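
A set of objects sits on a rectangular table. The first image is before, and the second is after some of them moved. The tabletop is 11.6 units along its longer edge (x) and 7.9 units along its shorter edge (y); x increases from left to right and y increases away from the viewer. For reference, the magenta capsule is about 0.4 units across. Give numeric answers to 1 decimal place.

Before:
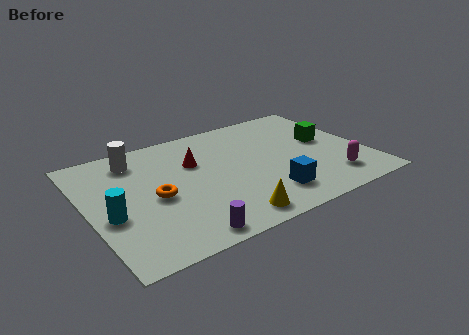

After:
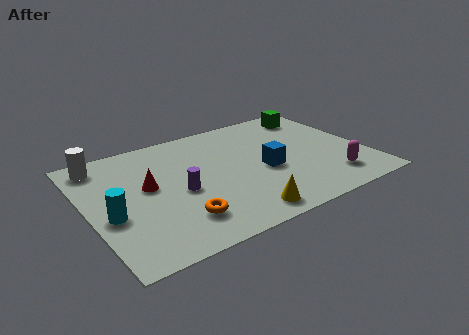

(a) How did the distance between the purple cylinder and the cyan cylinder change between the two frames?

-0.6

They were about 3.5 units apart before and 2.9 after — 0.6 units closer together.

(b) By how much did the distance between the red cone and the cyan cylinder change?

-2.2

They were about 4.3 units apart before and 2.1 after — 2.2 units closer together.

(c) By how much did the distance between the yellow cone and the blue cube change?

+0.9

The distance was about 1.9 in the first image and 2.8 in the second, so they moved 0.9 units further apart.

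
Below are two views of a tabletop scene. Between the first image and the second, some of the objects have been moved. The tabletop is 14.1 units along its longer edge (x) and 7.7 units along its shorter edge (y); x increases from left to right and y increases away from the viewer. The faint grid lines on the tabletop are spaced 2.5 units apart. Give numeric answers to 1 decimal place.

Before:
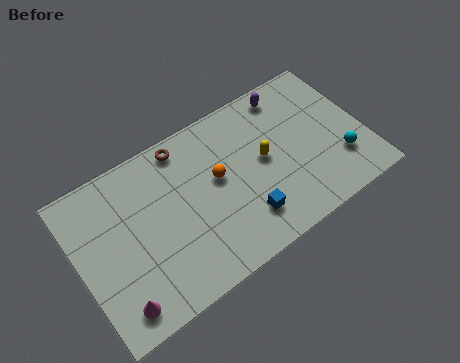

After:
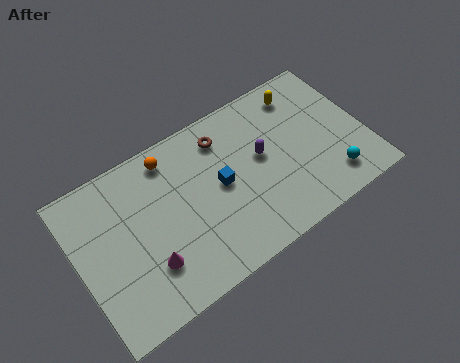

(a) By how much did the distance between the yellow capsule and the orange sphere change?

+4.3

They were about 2.3 units apart before and 6.6 after — 4.3 units further apart.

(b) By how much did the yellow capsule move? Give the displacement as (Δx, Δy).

(2.3, 2.3)

The yellow capsule started near (9.2, 4.1) and ended near (11.5, 6.4).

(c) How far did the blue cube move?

2.3

From (7.8, 1.8) to (7.0, 4.0), the blue cube covered √(0.8² + 2.2²) ≈ 2.3 units.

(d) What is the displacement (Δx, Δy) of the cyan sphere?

(-0.6, -0.7)

The cyan sphere was at about (12.7, 2.2) and moved to about (12.1, 1.5).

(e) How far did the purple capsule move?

3.0

The purple capsule moved from about (10.9, 6.7) to (9.1, 4.3), a distance of √(1.8² + 2.4²) ≈ 3.0.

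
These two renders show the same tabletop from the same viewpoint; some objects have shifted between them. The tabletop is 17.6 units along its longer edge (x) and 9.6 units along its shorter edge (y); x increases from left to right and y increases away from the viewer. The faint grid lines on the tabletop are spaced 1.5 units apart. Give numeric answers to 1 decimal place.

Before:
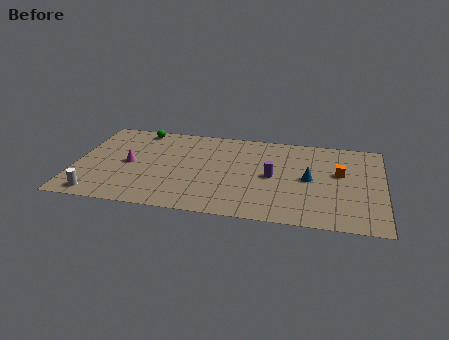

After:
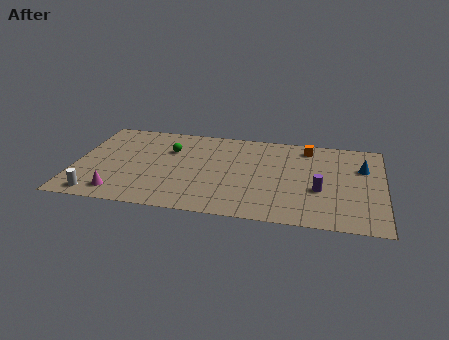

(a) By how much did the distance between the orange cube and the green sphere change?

-4.0

Before: roughly 12.1 units apart; after: 8.1. That's 4.0 units closer together.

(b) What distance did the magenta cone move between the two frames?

3.2

The magenta cone was near (3.1, 4.7) before and (2.7, 1.5) after, so it travelled √(0.4² + 3.2²) ≈ 3.2 units.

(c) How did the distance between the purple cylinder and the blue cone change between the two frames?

+1.6

They were about 2.1 units apart before and 3.7 after — 1.6 units further apart.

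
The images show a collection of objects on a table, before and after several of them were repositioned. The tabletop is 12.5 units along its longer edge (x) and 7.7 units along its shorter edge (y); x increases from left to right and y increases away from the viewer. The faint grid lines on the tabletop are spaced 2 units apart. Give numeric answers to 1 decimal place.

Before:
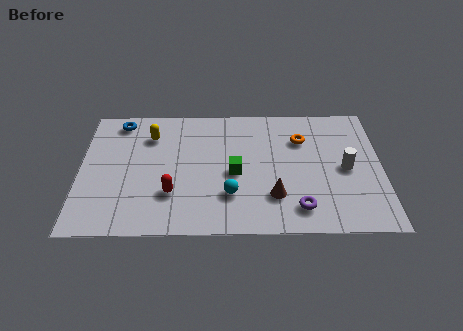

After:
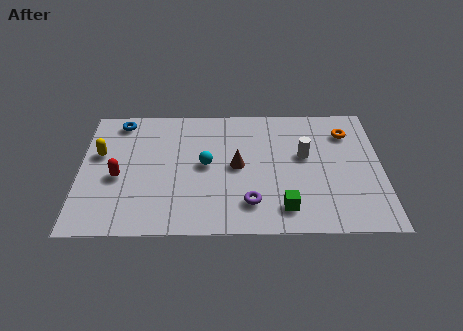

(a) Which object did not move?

the blue torus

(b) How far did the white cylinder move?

1.9

From (11.0, 3.7) to (9.3, 4.5), the white cylinder covered √(1.7² + 0.8²) ≈ 1.9 units.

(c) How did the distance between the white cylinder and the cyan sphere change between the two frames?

-0.9

They were about 5.0 units apart before and 4.1 after — 0.9 units closer together.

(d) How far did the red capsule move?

2.4

The red capsule was near (3.8, 2.3) before and (1.6, 3.3) after, so it travelled √(2.2² + 1.0²) ≈ 2.4 units.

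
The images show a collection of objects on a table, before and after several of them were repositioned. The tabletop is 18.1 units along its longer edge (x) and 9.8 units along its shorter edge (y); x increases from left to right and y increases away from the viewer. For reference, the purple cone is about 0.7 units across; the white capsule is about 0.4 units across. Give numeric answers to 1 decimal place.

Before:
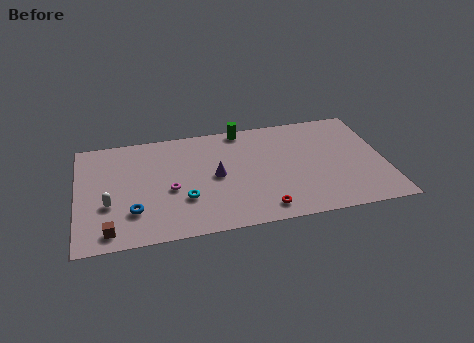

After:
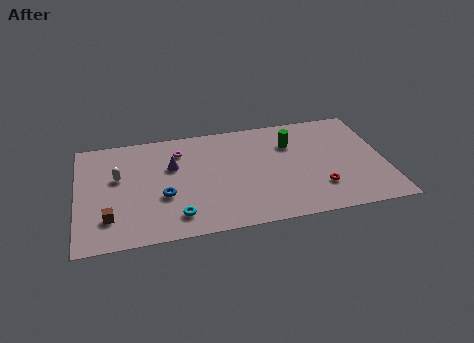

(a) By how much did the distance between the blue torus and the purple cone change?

-2.7

Before: roughly 5.4 units apart; after: 2.7. That's 2.7 units closer together.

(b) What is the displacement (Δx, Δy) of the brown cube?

(0.0, 1.1)

The brown cube was at about (1.8, 1.3) and moved to about (1.8, 2.4).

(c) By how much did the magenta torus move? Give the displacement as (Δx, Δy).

(0.7, 3.4)

From the two frames, the magenta torus sits at roughly (5.4, 4.2) before and (6.1, 7.6) after.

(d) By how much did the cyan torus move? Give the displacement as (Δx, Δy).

(-0.5, -1.4)

The cyan torus was at about (6.2, 3.2) and moved to about (5.7, 1.8).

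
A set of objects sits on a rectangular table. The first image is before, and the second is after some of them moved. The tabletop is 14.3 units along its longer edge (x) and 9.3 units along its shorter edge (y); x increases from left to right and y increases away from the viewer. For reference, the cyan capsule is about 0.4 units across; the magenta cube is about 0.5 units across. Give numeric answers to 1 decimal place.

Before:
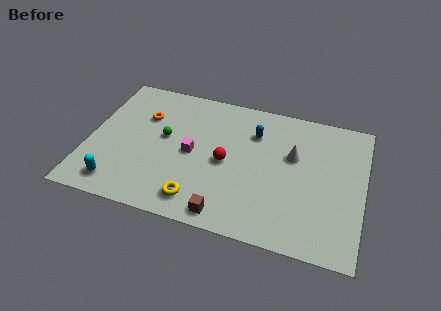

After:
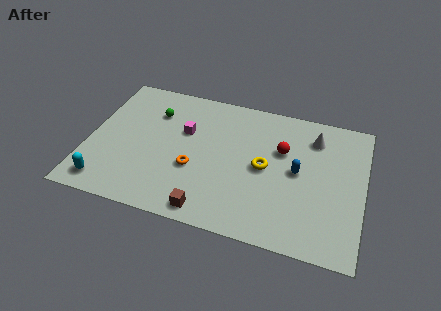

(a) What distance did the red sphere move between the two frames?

3.2

The red sphere moved from about (7.2, 4.4) to (10.0, 6.0), a distance of √(2.8² + 1.6²) ≈ 3.2.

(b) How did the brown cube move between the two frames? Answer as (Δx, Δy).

(-0.9, 0.0)

The brown cube was at about (7.5, 1.0) and moved to about (6.6, 1.0).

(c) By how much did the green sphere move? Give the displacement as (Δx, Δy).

(-0.7, 1.6)

The green sphere started near (3.9, 5.2) and ended near (3.2, 6.8).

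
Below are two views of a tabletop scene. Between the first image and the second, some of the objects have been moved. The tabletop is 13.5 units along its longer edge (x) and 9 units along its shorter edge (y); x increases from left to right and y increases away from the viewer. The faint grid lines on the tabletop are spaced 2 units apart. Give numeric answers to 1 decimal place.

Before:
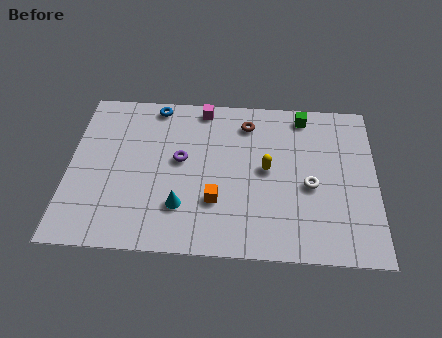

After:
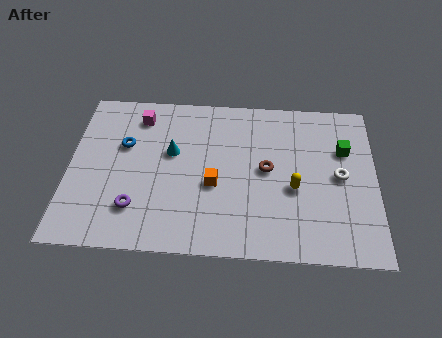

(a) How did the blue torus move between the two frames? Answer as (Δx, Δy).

(-1.3, -2.4)

From the two frames, the blue torus sits at roughly (3.7, 8.1) before and (2.4, 5.7) after.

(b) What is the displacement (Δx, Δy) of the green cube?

(1.8, -1.9)

From the two frames, the green cube sits at roughly (10.3, 7.9) before and (12.1, 6.0) after.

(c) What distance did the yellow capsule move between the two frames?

1.6

The yellow capsule was near (8.7, 4.7) before and (9.9, 3.7) after, so it travelled √(1.2² + 1.0²) ≈ 1.6 units.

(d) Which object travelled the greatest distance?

the purple torus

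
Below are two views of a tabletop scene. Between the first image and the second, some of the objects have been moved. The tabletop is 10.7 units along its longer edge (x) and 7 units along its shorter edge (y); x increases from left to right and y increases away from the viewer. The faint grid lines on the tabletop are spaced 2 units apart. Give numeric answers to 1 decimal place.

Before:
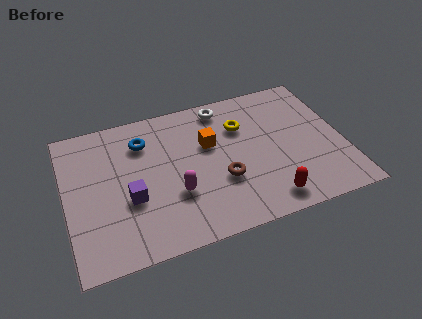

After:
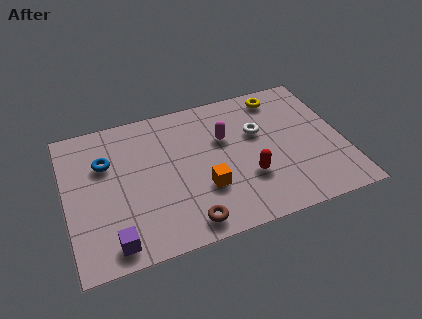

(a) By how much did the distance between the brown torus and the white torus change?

+1.1

Before: roughly 3.6 units apart; after: 4.7. That's 1.1 units further apart.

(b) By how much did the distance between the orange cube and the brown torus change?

-0.3

The distance was about 1.9 in the first image and 1.6 in the second, so they moved 0.3 units closer together.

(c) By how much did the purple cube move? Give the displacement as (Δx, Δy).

(-0.8, -1.8)

From the two frames, the purple cube sits at roughly (2.4, 2.7) before and (1.6, 0.9) after.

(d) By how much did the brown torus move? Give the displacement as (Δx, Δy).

(-1.5, -1.6)

The brown torus started near (5.9, 2.5) and ended near (4.4, 0.9).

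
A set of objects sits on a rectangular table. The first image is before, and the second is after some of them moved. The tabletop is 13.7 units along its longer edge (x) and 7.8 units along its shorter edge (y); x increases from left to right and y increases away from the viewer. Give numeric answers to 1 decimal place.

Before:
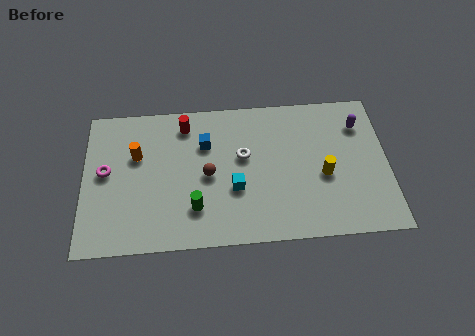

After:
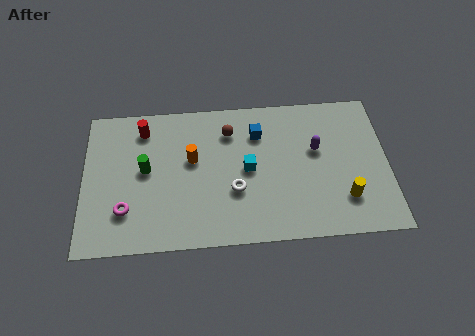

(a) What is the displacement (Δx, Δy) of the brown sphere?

(1.0, 2.3)

From the two frames, the brown sphere sits at roughly (5.6, 3.7) before and (6.6, 6.0) after.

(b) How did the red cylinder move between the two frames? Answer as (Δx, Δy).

(-1.9, -0.1)

From the two frames, the red cylinder sits at roughly (4.6, 6.5) before and (2.7, 6.4) after.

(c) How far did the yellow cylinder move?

1.6

From (10.8, 3.3) to (11.7, 2.0), the yellow cylinder covered √(0.9² + 1.3²) ≈ 1.6 units.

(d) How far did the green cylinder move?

3.1

From (5.0, 2.0) to (2.8, 4.2), the green cylinder covered √(2.2² + 2.2²) ≈ 3.1 units.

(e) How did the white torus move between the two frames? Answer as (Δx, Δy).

(-0.4, -1.8)

From the two frames, the white torus sits at roughly (7.2, 4.6) before and (6.8, 2.8) after.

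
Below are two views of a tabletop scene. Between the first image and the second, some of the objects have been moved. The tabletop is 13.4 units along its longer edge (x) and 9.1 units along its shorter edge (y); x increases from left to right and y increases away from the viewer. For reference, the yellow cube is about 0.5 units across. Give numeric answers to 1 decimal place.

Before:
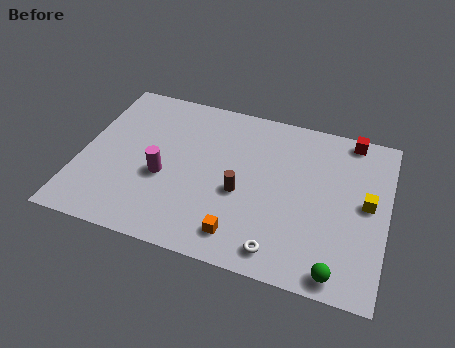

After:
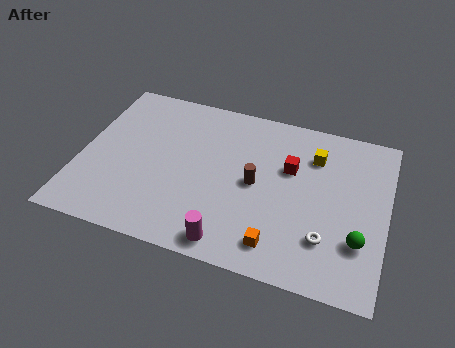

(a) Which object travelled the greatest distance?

the magenta cylinder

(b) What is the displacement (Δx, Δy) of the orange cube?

(1.6, 0.0)

The orange cube was at about (7.3, 1.5) and moved to about (8.9, 1.5).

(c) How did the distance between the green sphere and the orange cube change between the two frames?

-0.6

Before: roughly 4.2 units apart; after: 3.6. That's 0.6 units closer together.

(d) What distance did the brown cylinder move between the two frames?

0.9

From (7.1, 3.8) to (7.7, 4.5), the brown cylinder covered √(0.6² + 0.7²) ≈ 0.9 units.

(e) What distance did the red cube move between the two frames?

3.5

The red cube moved from about (11.6, 8.3) to (9.1, 5.8), a distance of √(2.5² + 2.5²) ≈ 3.5.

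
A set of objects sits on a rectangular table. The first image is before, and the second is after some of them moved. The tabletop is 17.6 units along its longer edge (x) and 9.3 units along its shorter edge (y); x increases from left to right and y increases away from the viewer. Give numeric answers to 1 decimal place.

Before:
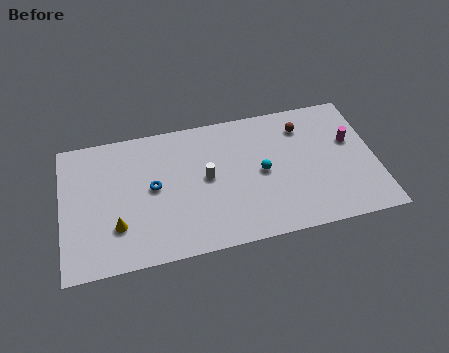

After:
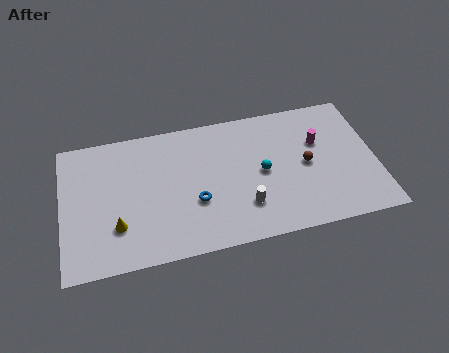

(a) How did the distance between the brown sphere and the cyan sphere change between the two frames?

-1.2

They were about 3.7 units apart before and 2.5 after — 1.2 units closer together.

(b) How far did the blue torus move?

2.7

The blue torus was near (5.1, 4.9) before and (7.4, 3.4) after, so it travelled √(2.3² + 1.5²) ≈ 2.7 units.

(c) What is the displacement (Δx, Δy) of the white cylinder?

(2.0, -2.4)

The white cylinder started near (8.1, 4.9) and ended near (10.1, 2.5).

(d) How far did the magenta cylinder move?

1.8

From (16.3, 5.7) to (14.5, 6.0), the magenta cylinder covered √(1.8² + 0.3²) ≈ 1.8 units.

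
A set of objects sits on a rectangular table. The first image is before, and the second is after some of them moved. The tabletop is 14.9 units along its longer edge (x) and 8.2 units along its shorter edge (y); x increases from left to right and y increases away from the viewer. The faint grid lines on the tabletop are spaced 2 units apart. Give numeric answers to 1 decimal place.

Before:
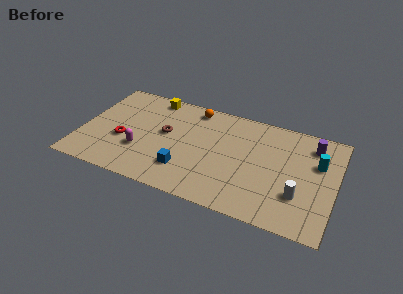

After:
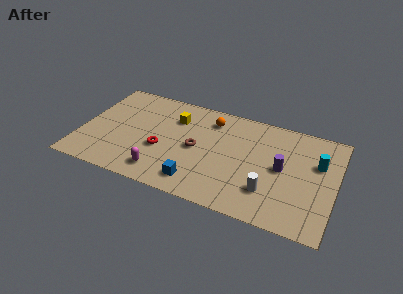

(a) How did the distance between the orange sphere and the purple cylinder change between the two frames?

-2.1

Before: roughly 7.1 units apart; after: 5.0. That's 2.1 units closer together.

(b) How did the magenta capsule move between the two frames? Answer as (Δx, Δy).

(1.4, -1.3)

The magenta capsule started near (3.6, 2.7) and ended near (5.0, 1.4).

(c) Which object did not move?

the cyan cylinder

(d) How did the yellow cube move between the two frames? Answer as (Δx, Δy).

(1.5, -1.3)

The yellow cube was at about (3.8, 7.3) and moved to about (5.3, 6.0).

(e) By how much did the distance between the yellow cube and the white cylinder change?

-3.3

They were about 10.3 units apart before and 7.0 after — 3.3 units closer together.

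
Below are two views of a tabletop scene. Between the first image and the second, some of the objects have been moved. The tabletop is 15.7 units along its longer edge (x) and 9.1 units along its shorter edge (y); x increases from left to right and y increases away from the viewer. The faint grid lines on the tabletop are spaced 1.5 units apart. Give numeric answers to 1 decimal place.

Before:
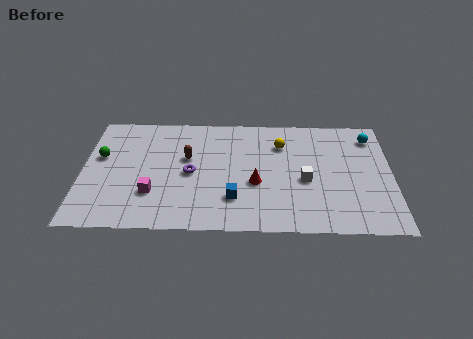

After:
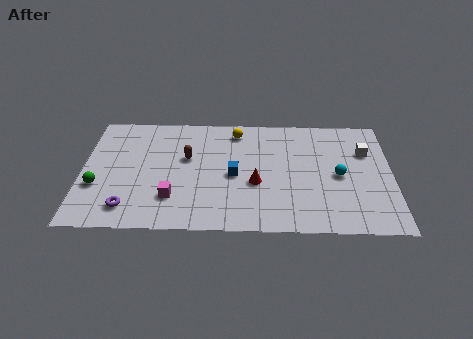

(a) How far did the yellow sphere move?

2.5

The yellow sphere moved from about (10.1, 6.7) to (7.8, 7.7), a distance of √(2.3² + 1.0²) ≈ 2.5.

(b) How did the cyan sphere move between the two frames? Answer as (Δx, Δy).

(-1.7, -3.1)

The cyan sphere started near (14.7, 7.4) and ended near (13.0, 4.3).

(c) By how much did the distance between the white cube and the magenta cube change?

+2.7

They were about 7.8 units apart before and 10.5 after — 2.7 units further apart.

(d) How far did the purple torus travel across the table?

4.1

From (5.5, 4.3) to (2.4, 1.6), the purple torus covered √(3.1² + 2.7²) ≈ 4.1 units.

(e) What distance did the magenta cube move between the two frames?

1.0

The magenta cube was near (3.6, 2.7) before and (4.6, 2.4) after, so it travelled √(1.0² + 0.3²) ≈ 1.0 units.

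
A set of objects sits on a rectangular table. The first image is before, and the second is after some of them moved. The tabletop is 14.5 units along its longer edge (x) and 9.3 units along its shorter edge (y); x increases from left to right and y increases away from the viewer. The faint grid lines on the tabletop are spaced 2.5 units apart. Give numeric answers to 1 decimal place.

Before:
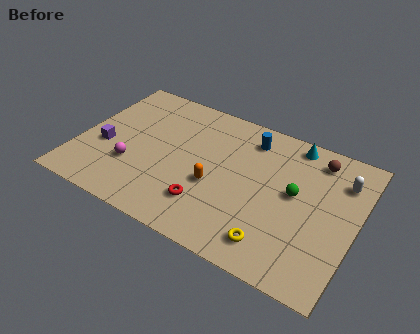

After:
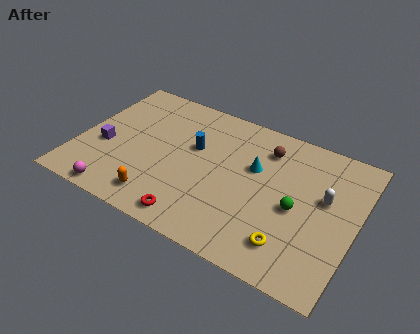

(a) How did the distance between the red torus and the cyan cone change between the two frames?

-1.7

Before: roughly 7.0 units apart; after: 5.3. That's 1.7 units closer together.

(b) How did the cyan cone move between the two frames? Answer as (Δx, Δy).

(-1.7, -2.5)

From the two frames, the cyan cone sits at roughly (10.8, 8.3) before and (9.1, 5.8) after.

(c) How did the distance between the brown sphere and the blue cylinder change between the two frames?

+0.4

Before: roughly 3.5 units apart; after: 3.9. That's 0.4 units further apart.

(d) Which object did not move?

the purple cube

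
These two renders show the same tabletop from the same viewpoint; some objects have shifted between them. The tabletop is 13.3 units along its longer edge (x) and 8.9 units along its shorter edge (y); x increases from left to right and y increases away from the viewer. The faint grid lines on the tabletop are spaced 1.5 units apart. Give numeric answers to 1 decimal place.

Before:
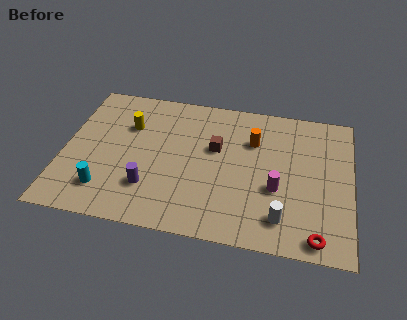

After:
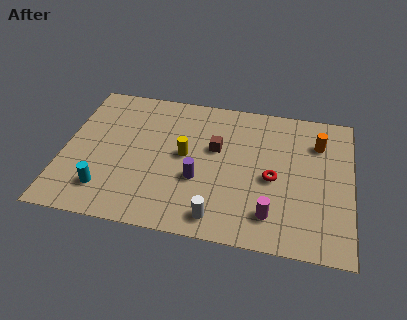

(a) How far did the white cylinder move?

2.9

From (10.2, 1.7) to (7.3, 1.2), the white cylinder covered √(2.9² + 0.5²) ≈ 2.9 units.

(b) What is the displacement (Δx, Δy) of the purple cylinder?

(2.2, 0.9)

The purple cylinder started near (4.1, 2.4) and ended near (6.3, 3.3).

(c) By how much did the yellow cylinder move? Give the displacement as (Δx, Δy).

(2.7, -1.4)

The yellow cylinder was at about (2.9, 6.1) and moved to about (5.6, 4.7).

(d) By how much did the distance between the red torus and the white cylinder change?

+1.9

The distance was about 1.8 in the first image and 3.7 in the second, so they moved 1.9 units further apart.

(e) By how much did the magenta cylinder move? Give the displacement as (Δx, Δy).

(-0.2, -1.6)

The magenta cylinder started near (9.9, 3.4) and ended near (9.7, 1.8).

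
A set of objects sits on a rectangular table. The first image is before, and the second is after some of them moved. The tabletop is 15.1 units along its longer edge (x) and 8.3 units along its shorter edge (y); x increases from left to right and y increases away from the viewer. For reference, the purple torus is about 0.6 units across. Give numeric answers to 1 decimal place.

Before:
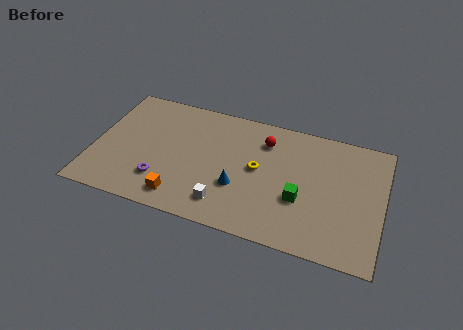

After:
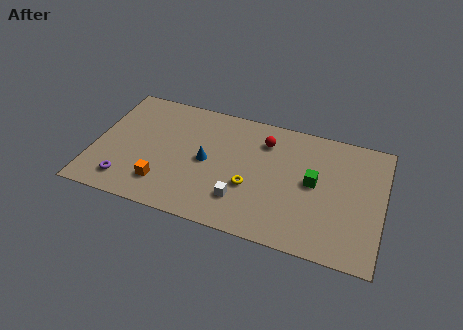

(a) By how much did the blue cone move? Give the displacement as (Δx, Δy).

(-1.8, 1.2)

From the two frames, the blue cone sits at roughly (7.7, 2.9) before and (5.9, 4.1) after.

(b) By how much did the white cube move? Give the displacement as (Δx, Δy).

(0.8, 0.5)

The white cube was at about (7.1, 1.6) and moved to about (7.9, 2.1).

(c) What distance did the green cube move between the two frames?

1.4

The green cube was near (10.9, 3.1) before and (11.5, 4.4) after, so it travelled √(0.6² + 1.3²) ≈ 1.4 units.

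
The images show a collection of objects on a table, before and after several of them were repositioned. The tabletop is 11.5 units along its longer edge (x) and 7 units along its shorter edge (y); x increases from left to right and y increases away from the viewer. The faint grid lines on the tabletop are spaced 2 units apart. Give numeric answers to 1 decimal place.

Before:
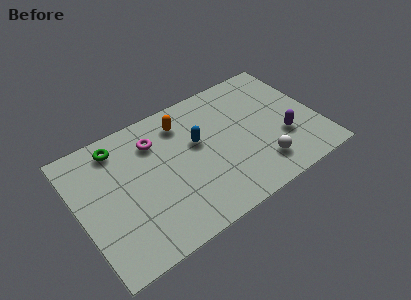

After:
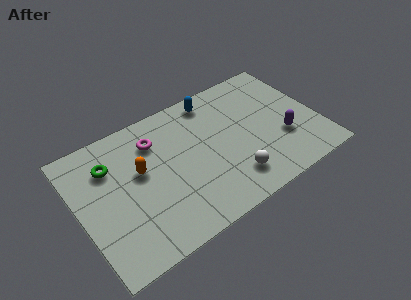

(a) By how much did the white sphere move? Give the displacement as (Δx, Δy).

(-1.4, 0.0)

The white sphere started near (8.4, 1.5) and ended near (7.0, 1.5).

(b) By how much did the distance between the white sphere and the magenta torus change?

-1.0

Before: roughly 5.9 units apart; after: 4.9. That's 1.0 units closer together.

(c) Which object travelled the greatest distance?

the orange capsule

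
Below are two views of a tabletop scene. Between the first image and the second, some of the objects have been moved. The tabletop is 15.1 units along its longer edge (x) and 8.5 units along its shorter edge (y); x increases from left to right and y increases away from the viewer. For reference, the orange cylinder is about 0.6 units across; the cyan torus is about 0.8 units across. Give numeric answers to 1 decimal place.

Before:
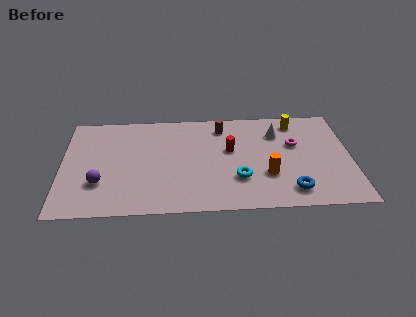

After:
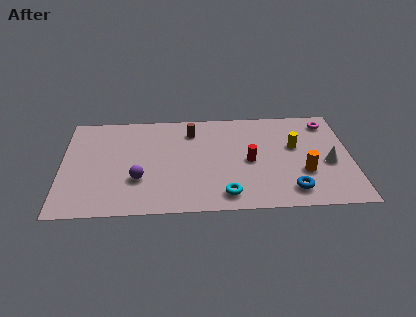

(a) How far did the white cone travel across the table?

3.7

The white cone was near (11.3, 6.3) before and (13.9, 3.6) after, so it travelled √(2.6² + 2.7²) ≈ 3.7 units.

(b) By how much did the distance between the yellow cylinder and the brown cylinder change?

+1.7

They were about 3.9 units apart before and 5.6 after — 1.7 units further apart.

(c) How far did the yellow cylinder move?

2.1

From (12.3, 7.2) to (12.2, 5.1), the yellow cylinder covered √(0.1² + 2.1²) ≈ 2.1 units.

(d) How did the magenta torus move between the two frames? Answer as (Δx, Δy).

(1.8, 1.8)

From the two frames, the magenta torus sits at roughly (12.2, 5.3) before and (14.0, 7.1) after.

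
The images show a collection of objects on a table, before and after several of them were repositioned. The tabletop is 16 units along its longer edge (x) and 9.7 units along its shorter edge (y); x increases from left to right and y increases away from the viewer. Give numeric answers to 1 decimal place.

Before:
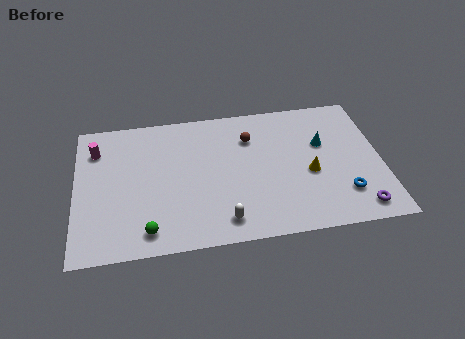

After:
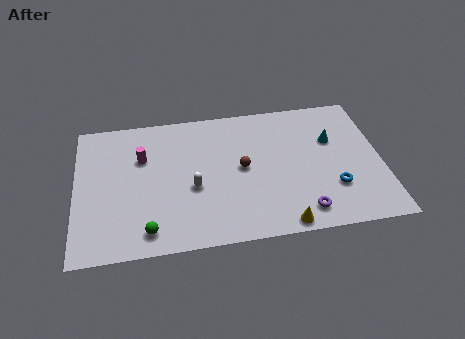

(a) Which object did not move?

the green sphere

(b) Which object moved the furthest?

the yellow cone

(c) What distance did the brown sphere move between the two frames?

2.2

The brown sphere moved from about (9.2, 7.1) to (8.7, 5.0), a distance of √(0.5² + 2.1²) ≈ 2.2.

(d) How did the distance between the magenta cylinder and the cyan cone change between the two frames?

-2.0

They were about 12.0 units apart before and 10.0 after — 2.0 units closer together.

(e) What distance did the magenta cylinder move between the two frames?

2.6

The magenta cylinder was near (1.1, 7.4) before and (3.5, 6.5) after, so it travelled √(2.4² + 0.9²) ≈ 2.6 units.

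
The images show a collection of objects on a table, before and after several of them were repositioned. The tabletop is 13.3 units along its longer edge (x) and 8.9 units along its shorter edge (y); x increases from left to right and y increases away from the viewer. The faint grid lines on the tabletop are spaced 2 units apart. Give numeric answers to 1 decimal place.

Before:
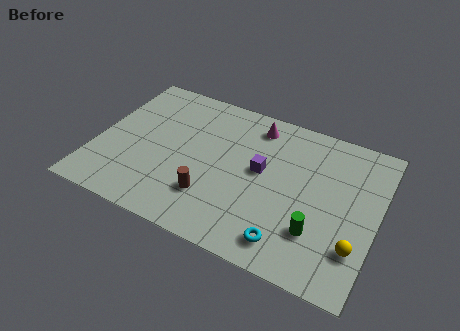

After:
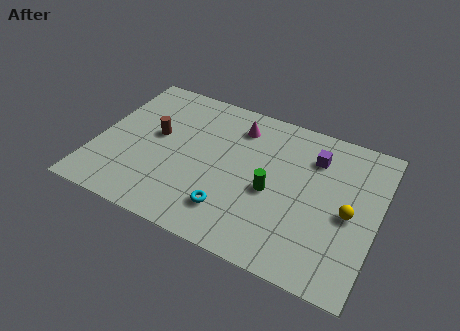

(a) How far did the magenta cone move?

0.9

From (7.2, 7.5) to (6.4, 7.1), the magenta cone covered √(0.8² + 0.4²) ≈ 0.9 units.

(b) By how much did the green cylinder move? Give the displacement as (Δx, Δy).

(-2.3, 1.4)

From the two frames, the green cylinder sits at roughly (10.7, 2.5) before and (8.4, 3.9) after.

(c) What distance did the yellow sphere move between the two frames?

1.8

From (12.5, 2.4) to (12.0, 4.1), the yellow sphere covered √(0.5² + 1.7²) ≈ 1.8 units.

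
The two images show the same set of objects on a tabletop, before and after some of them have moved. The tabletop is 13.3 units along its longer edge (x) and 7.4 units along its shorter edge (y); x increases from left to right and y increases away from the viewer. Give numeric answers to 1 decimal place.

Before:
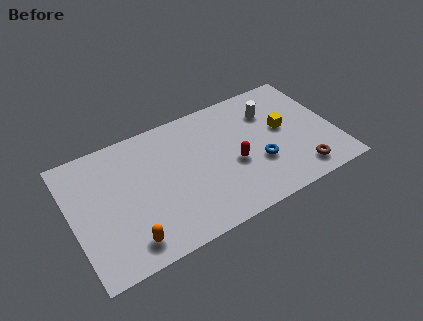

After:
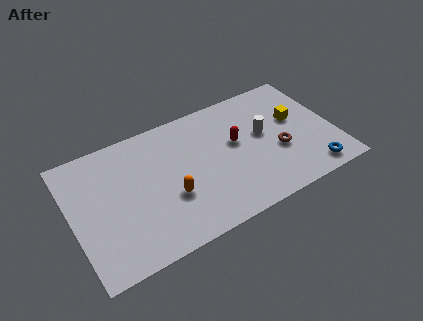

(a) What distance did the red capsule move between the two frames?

1.2

From (8.1, 3.1) to (8.4, 4.3), the red capsule covered √(0.3² + 1.2²) ≈ 1.2 units.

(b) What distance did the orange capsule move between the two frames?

2.7

The orange capsule moved from about (2.5, 1.2) to (4.8, 2.7), a distance of √(2.3² + 1.5²) ≈ 2.7.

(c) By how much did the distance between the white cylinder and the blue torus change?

+0.8

Before: roughly 3.0 units apart; after: 3.8. That's 0.8 units further apart.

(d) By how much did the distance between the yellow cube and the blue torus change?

+1.3

They were about 2.1 units apart before and 3.4 after — 1.3 units further apart.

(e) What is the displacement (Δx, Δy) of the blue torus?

(2.5, -1.6)

From the two frames, the blue torus sits at roughly (9.3, 2.6) before and (11.8, 1.0) after.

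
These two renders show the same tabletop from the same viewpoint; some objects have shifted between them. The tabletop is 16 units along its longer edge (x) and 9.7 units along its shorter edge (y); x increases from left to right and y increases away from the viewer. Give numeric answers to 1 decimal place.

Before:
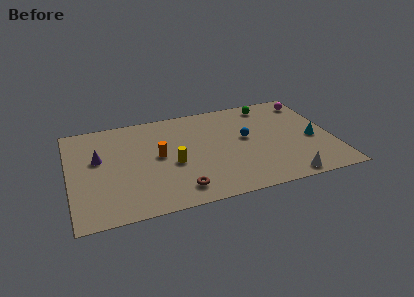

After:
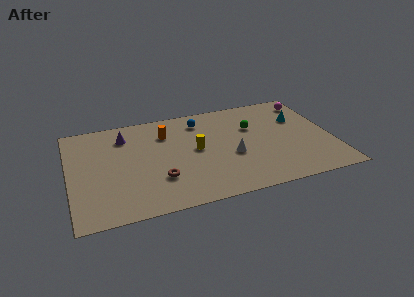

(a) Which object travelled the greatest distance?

the white cone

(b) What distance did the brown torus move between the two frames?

1.7

The brown torus moved from about (6.4, 1.6) to (5.3, 2.9), a distance of √(1.1² + 1.3²) ≈ 1.7.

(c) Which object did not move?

the magenta sphere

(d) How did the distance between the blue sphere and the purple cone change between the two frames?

-4.3

Before: roughly 9.0 units apart; after: 4.7. That's 4.3 units closer together.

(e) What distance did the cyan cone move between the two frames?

2.4

The cyan cone was near (14.8, 4.2) before and (14.2, 6.5) after, so it travelled √(0.6² + 2.3²) ≈ 2.4 units.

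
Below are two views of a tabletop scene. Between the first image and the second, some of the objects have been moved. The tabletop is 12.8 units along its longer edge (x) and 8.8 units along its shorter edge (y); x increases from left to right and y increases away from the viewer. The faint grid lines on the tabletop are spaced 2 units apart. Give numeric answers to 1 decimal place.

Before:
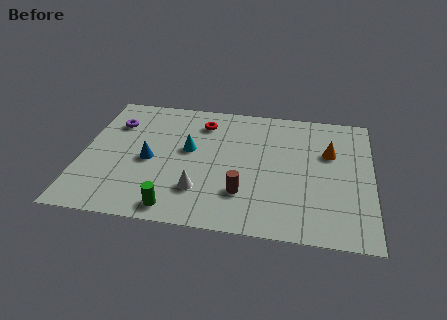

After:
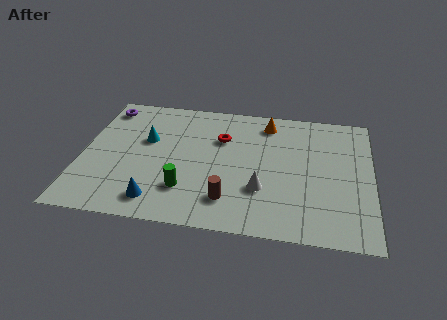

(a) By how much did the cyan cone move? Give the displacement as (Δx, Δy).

(-1.9, 0.4)

The cyan cone started near (4.7, 5.0) and ended near (2.8, 5.4).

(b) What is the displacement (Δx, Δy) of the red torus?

(0.9, -1.0)

From the two frames, the red torus sits at roughly (5.2, 7.0) before and (6.1, 6.0) after.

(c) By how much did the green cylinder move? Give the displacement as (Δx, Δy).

(0.4, 1.3)

The green cylinder started near (4.3, 1.0) and ended near (4.7, 2.3).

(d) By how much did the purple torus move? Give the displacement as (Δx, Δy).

(-0.5, 1.1)

The purple torus was at about (1.3, 6.4) and moved to about (0.8, 7.5).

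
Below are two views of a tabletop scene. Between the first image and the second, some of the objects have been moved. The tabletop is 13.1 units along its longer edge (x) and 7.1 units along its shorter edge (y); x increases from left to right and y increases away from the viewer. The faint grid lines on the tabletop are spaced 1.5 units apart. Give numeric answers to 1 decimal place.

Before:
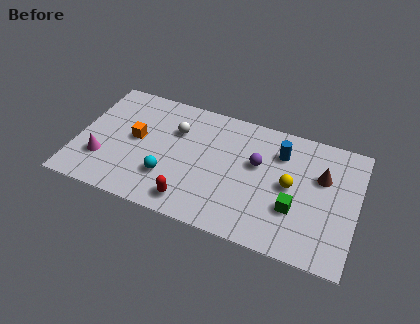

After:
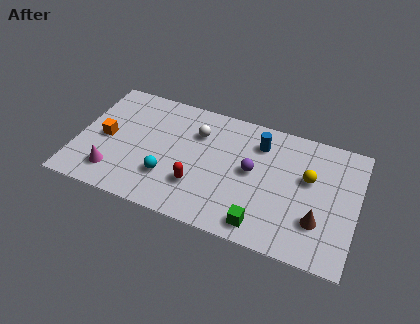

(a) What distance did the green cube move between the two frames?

2.0

The green cube was near (10.3, 2.4) before and (8.9, 1.0) after, so it travelled √(1.4² + 1.4²) ≈ 2.0 units.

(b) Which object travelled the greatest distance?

the brown cone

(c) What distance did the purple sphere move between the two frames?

0.5

From (8.4, 4.3) to (8.2, 3.8), the purple sphere covered √(0.2² + 0.5²) ≈ 0.5 units.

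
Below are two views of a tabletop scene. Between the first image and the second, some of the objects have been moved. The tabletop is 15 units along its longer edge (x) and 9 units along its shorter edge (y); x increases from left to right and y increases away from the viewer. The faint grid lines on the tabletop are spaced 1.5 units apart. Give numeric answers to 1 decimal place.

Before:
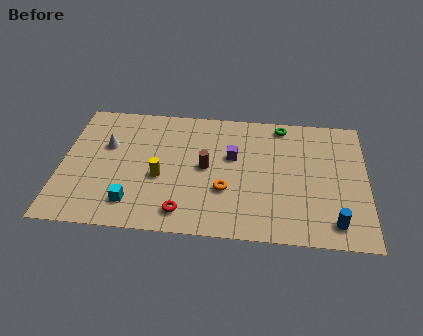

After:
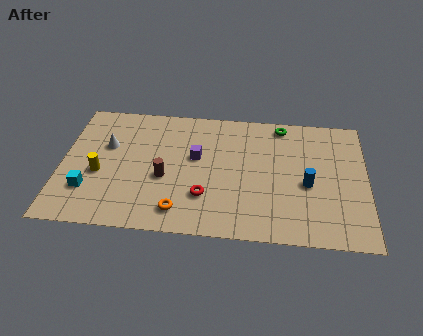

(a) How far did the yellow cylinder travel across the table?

3.0

The yellow cylinder moved from about (4.9, 3.7) to (1.9, 3.7), a distance of √(3.0² + 0.0²) ≈ 3.0.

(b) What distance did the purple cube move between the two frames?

1.8

The purple cube moved from about (8.4, 5.5) to (6.6, 5.3), a distance of √(1.8² + 0.2²) ≈ 1.8.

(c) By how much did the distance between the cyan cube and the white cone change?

-0.8

The distance was about 4.1 in the first image and 3.3 in the second, so they moved 0.8 units closer together.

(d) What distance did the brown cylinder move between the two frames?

2.2

The brown cylinder was near (7.1, 4.6) before and (5.1, 3.7) after, so it travelled √(2.0² + 0.9²) ≈ 2.2 units.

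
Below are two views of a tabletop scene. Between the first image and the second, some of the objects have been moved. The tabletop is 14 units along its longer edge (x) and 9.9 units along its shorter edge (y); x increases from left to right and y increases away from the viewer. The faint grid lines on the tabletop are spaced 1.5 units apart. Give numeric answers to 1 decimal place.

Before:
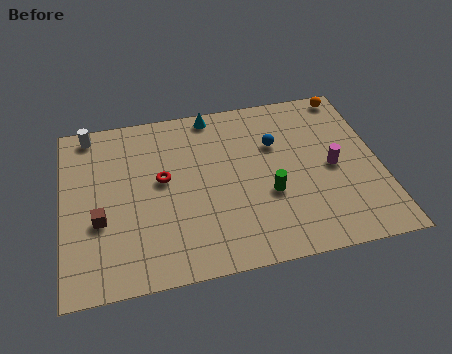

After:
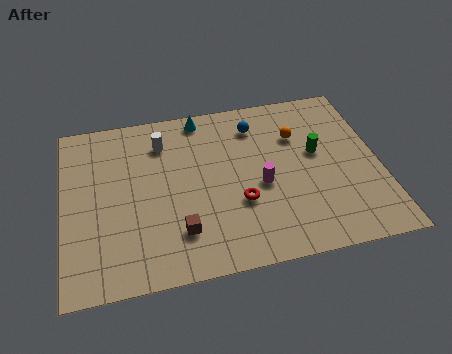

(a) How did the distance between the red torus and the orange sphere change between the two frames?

-4.9

The distance was about 9.3 in the first image and 4.4 in the second, so they moved 4.9 units closer together.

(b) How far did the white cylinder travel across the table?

3.4

The white cylinder was near (1.3, 8.9) before and (4.5, 7.7) after, so it travelled √(3.2² + 1.2²) ≈ 3.4 units.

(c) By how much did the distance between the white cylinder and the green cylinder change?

-2.2

They were about 9.3 units apart before and 7.1 after — 2.2 units closer together.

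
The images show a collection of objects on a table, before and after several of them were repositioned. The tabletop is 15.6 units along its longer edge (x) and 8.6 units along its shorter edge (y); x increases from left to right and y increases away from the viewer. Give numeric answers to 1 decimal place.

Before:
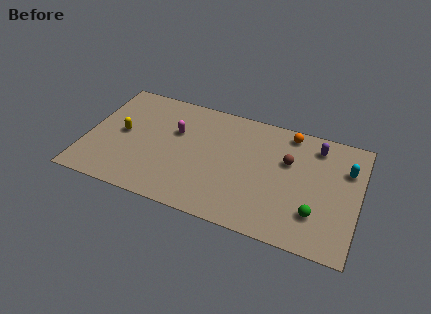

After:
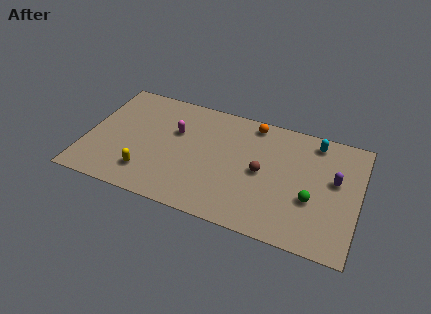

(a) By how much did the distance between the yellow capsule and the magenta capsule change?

+0.6

They were about 3.2 units apart before and 3.8 after — 0.6 units further apart.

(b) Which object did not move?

the magenta capsule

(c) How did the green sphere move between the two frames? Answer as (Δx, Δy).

(-0.3, 0.9)

The green sphere was at about (13.3, 2.3) and moved to about (13.0, 3.2).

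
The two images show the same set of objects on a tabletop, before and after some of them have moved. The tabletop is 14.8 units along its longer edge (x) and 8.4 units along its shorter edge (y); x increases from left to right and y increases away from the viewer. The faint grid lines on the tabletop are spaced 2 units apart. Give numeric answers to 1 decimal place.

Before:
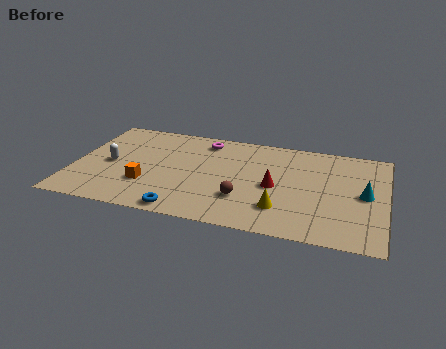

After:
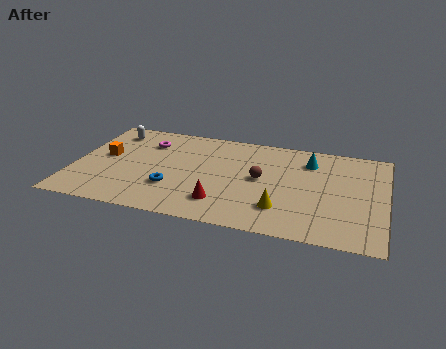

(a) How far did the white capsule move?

2.9

The white capsule moved from about (1.7, 4.0) to (1.5, 6.9), a distance of √(0.2² + 2.9²) ≈ 2.9.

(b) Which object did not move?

the yellow cone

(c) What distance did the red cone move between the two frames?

3.1

From (9.6, 3.9) to (7.2, 1.9), the red cone covered √(2.4² + 2.0²) ≈ 3.1 units.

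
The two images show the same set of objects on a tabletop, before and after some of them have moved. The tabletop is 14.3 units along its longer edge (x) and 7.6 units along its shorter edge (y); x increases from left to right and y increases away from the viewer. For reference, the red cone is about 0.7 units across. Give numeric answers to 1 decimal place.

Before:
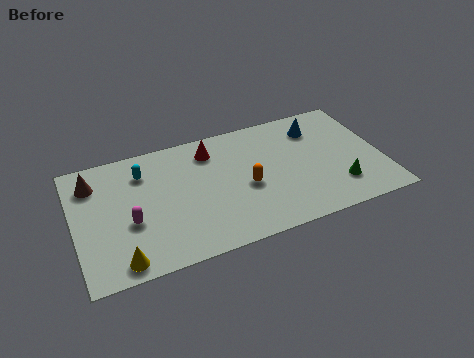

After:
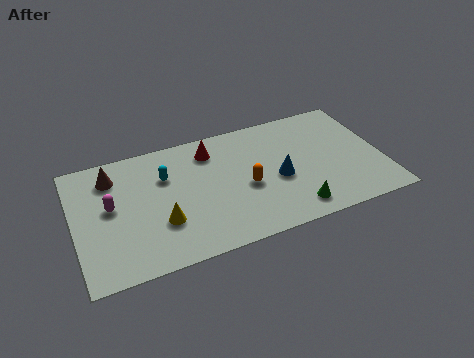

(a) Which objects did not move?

the red cone and the orange capsule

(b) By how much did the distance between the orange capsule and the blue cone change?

-2.9

Before: roughly 4.4 units apart; after: 1.5. That's 2.9 units closer together.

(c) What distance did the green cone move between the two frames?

2.3

The green cone moved from about (12.1, 1.9) to (9.9, 1.2), a distance of √(2.2² + 0.7²) ≈ 2.3.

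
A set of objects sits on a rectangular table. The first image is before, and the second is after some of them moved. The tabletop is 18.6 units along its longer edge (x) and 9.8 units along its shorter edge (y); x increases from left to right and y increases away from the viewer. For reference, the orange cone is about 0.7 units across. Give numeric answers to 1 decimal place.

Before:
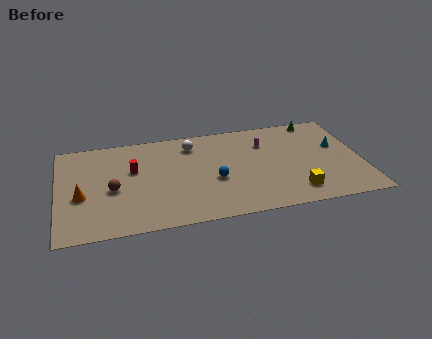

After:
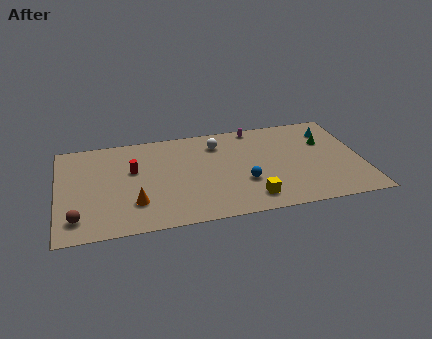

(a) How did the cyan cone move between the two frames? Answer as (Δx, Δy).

(-0.3, 1.7)

The cyan cone was at about (17.2, 5.9) and moved to about (16.9, 7.6).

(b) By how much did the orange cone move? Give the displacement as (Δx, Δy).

(3.2, -1.3)

From the two frames, the orange cone sits at roughly (1.4, 4.0) before and (4.6, 2.7) after.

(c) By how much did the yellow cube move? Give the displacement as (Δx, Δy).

(-2.7, -0.1)

The yellow cube was at about (14.3, 1.8) and moved to about (11.6, 1.7).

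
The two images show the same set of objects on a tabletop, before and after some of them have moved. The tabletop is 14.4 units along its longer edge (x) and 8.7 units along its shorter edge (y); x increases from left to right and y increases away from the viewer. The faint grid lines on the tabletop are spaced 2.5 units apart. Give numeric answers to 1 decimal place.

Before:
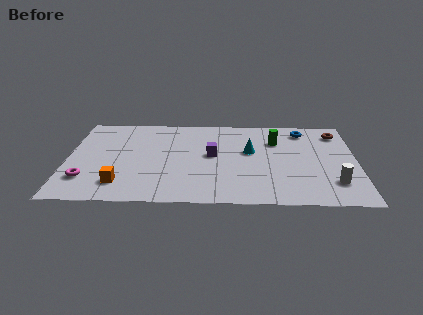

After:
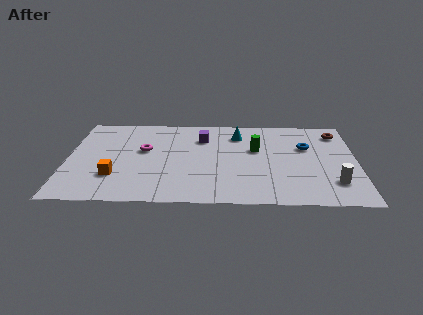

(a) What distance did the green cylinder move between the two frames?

1.3

The green cylinder moved from about (10.4, 6.2) to (9.4, 5.3), a distance of √(1.0² + 0.9²) ≈ 1.3.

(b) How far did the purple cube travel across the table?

1.8

From (7.2, 4.7) to (6.7, 6.4), the purple cube covered √(0.5² + 1.7²) ≈ 1.8 units.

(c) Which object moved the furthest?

the magenta torus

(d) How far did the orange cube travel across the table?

0.8

The orange cube was near (2.7, 1.8) before and (2.4, 2.5) after, so it travelled √(0.3² + 0.7²) ≈ 0.8 units.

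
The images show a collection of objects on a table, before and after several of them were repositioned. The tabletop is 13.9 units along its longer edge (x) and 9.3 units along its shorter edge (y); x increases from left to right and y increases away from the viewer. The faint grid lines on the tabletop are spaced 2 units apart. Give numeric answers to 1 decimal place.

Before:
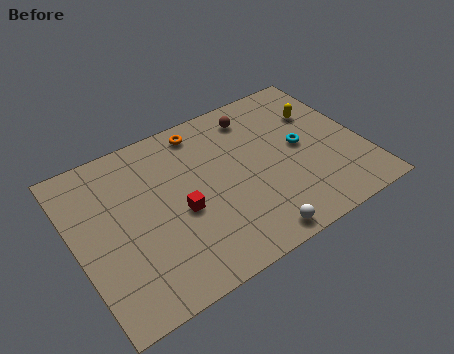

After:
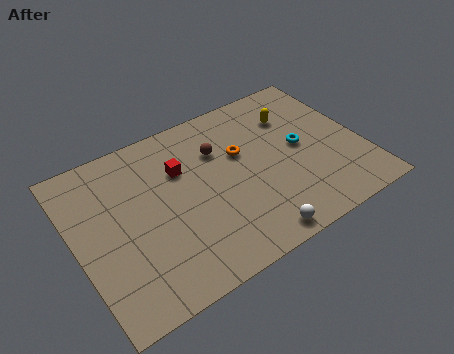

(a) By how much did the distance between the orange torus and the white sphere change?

-2.4

Before: roughly 7.3 units apart; after: 4.9. That's 2.4 units closer together.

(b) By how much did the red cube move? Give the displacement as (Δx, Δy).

(0.4, 2.3)

The red cube started near (4.9, 4.0) and ended near (5.3, 6.3).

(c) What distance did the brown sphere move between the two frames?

2.3

The brown sphere moved from about (9.2, 7.7) to (7.2, 6.5), a distance of √(2.0² + 1.2²) ≈ 2.3.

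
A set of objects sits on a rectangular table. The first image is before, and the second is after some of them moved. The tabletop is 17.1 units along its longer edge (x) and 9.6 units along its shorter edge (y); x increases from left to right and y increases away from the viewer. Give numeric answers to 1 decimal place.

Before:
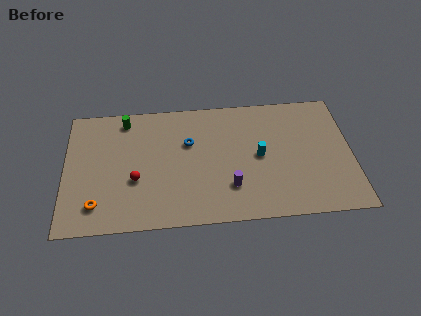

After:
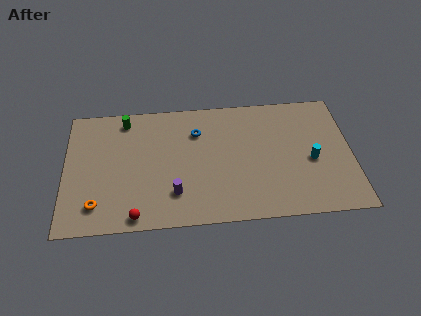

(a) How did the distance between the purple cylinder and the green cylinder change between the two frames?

-1.8

Before: roughly 8.4 units apart; after: 6.6. That's 1.8 units closer together.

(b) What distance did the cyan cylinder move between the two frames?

3.2

The cyan cylinder was near (11.6, 4.8) before and (14.7, 4.2) after, so it travelled √(3.1² + 0.6²) ≈ 3.2 units.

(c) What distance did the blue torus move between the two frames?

0.9

From (7.4, 6.2) to (7.9, 7.0), the blue torus covered √(0.5² + 0.8²) ≈ 0.9 units.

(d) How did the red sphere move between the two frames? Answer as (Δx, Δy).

(0.0, -2.7)

From the two frames, the red sphere sits at roughly (4.2, 3.6) before and (4.2, 0.9) after.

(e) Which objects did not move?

the orange torus and the green cylinder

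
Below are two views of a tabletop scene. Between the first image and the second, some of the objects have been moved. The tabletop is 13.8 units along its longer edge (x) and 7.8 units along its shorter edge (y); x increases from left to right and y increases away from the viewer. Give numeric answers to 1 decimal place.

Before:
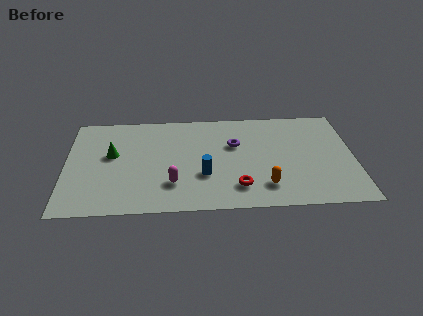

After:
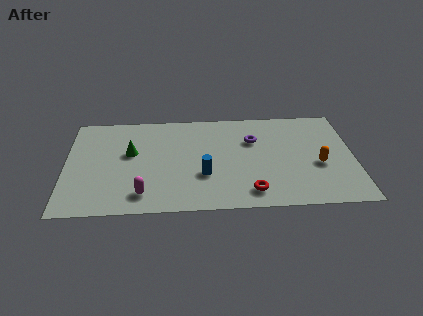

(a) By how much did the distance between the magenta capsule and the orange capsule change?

+4.2

They were about 4.4 units apart before and 8.6 after — 4.2 units further apart.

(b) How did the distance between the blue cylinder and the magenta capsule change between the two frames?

+1.6

The distance was about 1.6 in the first image and 3.2 in the second, so they moved 1.6 units further apart.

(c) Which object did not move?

the blue cylinder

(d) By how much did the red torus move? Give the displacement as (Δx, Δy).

(0.6, -0.4)

The red torus was at about (8.2, 1.7) and moved to about (8.8, 1.3).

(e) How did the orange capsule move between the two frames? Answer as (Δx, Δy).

(2.6, 1.5)

The orange capsule started near (9.5, 1.7) and ended near (12.1, 3.2).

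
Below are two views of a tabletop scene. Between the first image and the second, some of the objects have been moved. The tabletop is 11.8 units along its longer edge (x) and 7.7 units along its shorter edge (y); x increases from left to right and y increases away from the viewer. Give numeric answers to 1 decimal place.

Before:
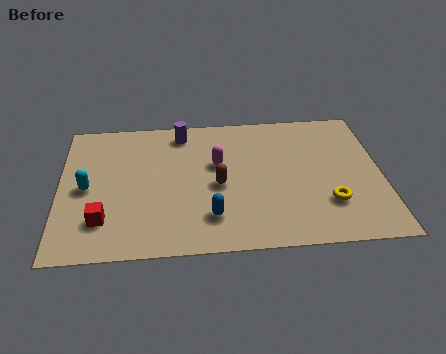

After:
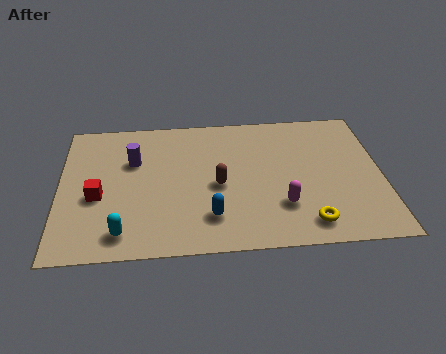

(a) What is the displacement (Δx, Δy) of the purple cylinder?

(-1.8, -1.5)

The purple cylinder started near (4.5, 6.6) and ended near (2.7, 5.1).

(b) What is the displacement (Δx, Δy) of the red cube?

(-0.2, 1.3)

The red cube started near (1.6, 1.9) and ended near (1.4, 3.2).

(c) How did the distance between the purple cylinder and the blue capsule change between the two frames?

-0.6

They were about 4.9 units apart before and 4.3 after — 0.6 units closer together.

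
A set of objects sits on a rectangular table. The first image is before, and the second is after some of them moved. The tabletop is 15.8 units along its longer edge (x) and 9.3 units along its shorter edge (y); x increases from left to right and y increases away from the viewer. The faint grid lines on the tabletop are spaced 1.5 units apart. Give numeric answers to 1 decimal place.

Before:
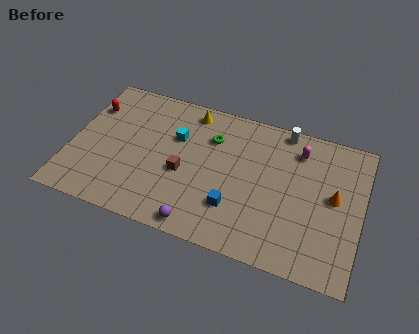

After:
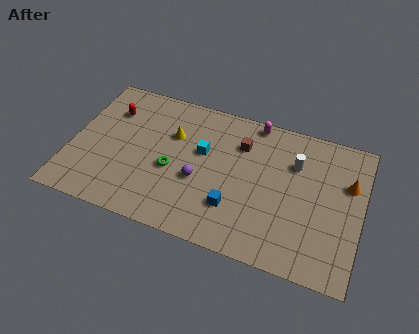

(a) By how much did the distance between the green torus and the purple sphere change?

-4.3

They were about 5.8 units apart before and 1.5 after — 4.3 units closer together.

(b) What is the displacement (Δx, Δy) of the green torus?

(-1.9, -2.8)

The green torus was at about (7.5, 6.7) and moved to about (5.6, 3.9).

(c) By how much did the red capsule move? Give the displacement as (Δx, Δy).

(1.1, 0.1)

The red capsule was at about (0.8, 6.7) and moved to about (1.9, 6.8).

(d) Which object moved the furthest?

the brown cube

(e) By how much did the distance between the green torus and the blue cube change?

-0.7

Before: roughly 4.4 units apart; after: 3.7. That's 0.7 units closer together.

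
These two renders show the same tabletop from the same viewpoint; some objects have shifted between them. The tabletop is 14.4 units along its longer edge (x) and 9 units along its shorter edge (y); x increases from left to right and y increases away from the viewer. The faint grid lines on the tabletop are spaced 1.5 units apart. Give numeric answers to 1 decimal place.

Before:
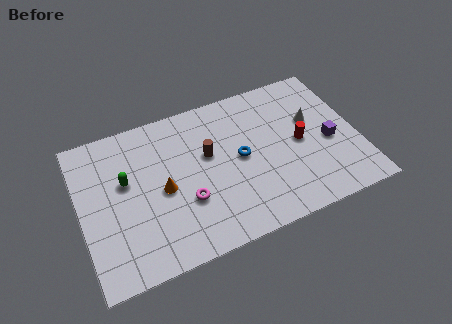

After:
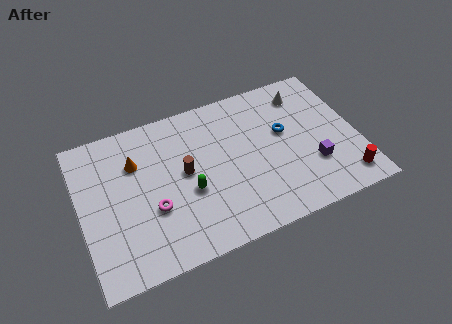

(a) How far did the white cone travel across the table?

1.8

The white cone moved from about (12.2, 5.5) to (12.0, 7.3), a distance of √(0.2² + 1.8²) ≈ 1.8.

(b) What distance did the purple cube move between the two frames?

1.5

From (12.9, 3.9) to (11.9, 2.8), the purple cube covered √(1.0² + 1.1²) ≈ 1.5 units.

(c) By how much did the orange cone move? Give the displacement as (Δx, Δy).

(-1.2, 2.1)

The orange cone started near (4.2, 4.2) and ended near (3.0, 6.3).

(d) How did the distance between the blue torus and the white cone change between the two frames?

-1.6

Before: roughly 4.0 units apart; after: 2.4. That's 1.6 units closer together.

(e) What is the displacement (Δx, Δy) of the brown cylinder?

(-1.3, -0.6)

From the two frames, the brown cylinder sits at roughly (6.7, 5.4) before and (5.4, 4.8) after.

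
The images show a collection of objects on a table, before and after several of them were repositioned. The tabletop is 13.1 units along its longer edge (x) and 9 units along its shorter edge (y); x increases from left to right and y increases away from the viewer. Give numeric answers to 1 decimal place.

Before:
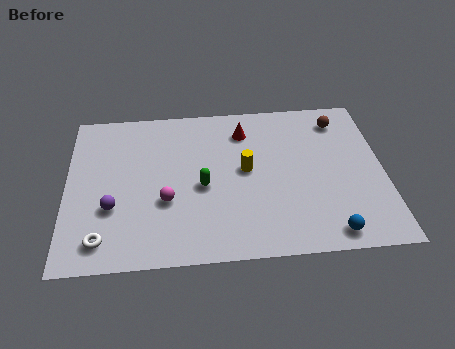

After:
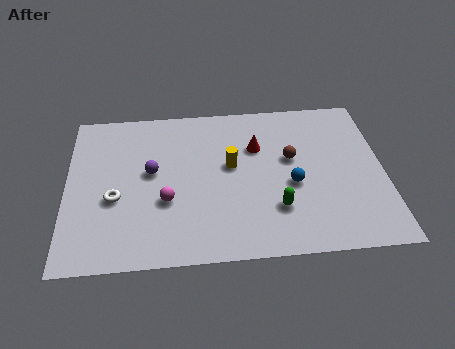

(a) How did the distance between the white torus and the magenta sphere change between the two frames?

-1.1

Before: roughly 3.2 units apart; after: 2.1. That's 1.1 units closer together.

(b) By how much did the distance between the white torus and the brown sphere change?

-4.1

They were about 11.6 units apart before and 7.5 after — 4.1 units closer together.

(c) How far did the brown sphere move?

3.0

The brown sphere was near (11.4, 7.4) before and (9.3, 5.3) after, so it travelled √(2.1² + 2.1²) ≈ 3.0 units.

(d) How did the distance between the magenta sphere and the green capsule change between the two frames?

+2.9

They were about 1.7 units apart before and 4.6 after — 2.9 units further apart.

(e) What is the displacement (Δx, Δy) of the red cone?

(0.5, -1.0)

From the two frames, the red cone sits at roughly (7.4, 7.1) before and (7.9, 6.1) after.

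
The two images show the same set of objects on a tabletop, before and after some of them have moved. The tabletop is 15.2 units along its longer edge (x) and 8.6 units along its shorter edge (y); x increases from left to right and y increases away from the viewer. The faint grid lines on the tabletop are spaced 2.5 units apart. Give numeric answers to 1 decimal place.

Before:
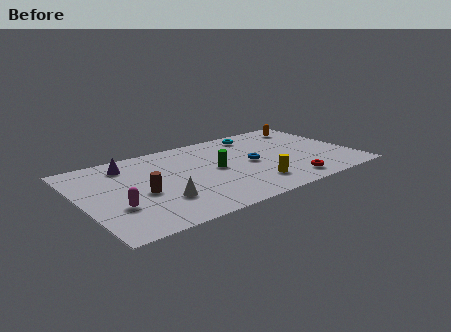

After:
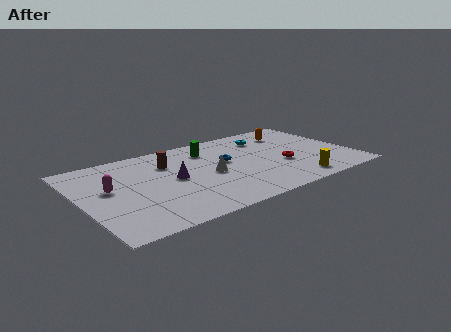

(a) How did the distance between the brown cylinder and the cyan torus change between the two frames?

-2.2

Before: roughly 8.0 units apart; after: 5.8. That's 2.2 units closer together.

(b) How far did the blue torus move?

1.5

From (9.5, 4.2) to (8.2, 5.0), the blue torus covered √(1.3² + 0.8²) ≈ 1.5 units.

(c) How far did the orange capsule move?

1.2

From (13.5, 7.1) to (12.4, 6.7), the orange capsule covered √(1.1² + 0.4²) ≈ 1.2 units.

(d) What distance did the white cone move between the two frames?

3.4

The white cone moved from about (4.1, 2.5) to (7.1, 4.0), a distance of √(3.0² + 1.5²) ≈ 3.4.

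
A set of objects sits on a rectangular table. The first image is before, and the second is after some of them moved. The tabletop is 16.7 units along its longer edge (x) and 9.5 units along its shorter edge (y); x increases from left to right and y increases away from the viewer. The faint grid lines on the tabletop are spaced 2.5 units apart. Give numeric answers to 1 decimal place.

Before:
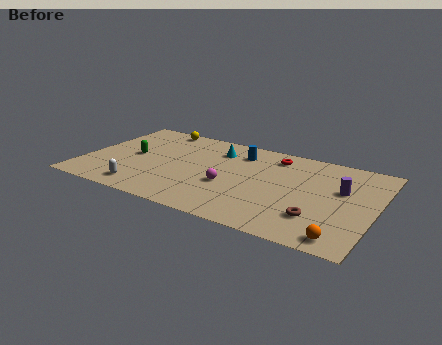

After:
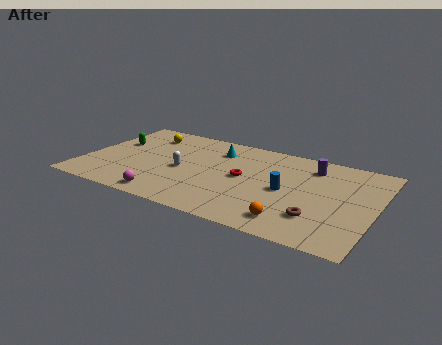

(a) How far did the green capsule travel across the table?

1.7

From (2.7, 4.8) to (1.4, 5.9), the green capsule covered √(1.3² + 1.1²) ≈ 1.7 units.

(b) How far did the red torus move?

3.3

The red torus was near (10.6, 7.9) before and (9.2, 4.9) after, so it travelled √(1.4² + 3.0²) ≈ 3.3 units.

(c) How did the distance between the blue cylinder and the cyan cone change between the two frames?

+3.9

They were about 1.3 units apart before and 5.2 after — 3.9 units further apart.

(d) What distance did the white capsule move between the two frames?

3.5

The white capsule moved from about (3.8, 1.4) to (5.7, 4.3), a distance of √(1.9² + 2.9²) ≈ 3.5.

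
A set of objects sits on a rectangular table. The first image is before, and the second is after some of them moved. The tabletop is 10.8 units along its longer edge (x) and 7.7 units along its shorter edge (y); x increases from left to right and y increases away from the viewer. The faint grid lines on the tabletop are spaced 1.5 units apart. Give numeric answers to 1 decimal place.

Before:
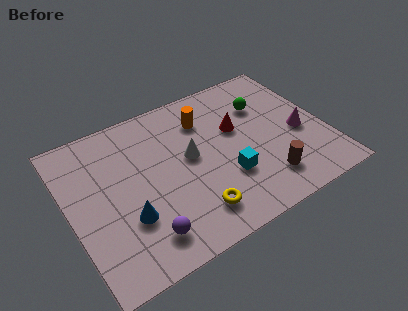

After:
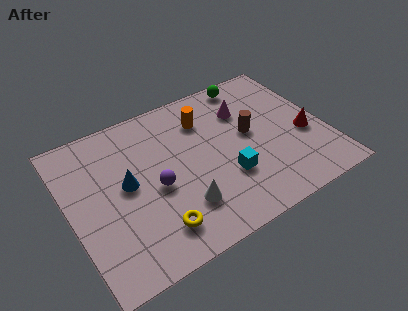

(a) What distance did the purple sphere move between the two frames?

2.2

The purple sphere moved from about (2.7, 1.4) to (3.5, 3.4), a distance of √(0.8² + 2.0²) ≈ 2.2.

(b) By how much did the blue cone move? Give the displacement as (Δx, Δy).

(0.2, 1.6)

From the two frames, the blue cone sits at roughly (2.2, 2.5) before and (2.4, 4.1) after.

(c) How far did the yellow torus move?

1.6

The yellow torus was near (4.8, 1.5) before and (3.2, 1.5) after, so it travelled √(1.6² + 0.0²) ≈ 1.6 units.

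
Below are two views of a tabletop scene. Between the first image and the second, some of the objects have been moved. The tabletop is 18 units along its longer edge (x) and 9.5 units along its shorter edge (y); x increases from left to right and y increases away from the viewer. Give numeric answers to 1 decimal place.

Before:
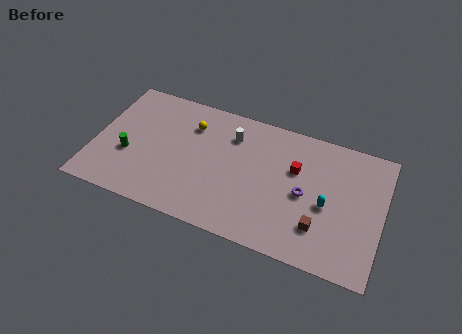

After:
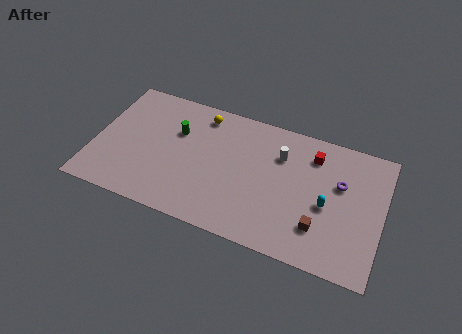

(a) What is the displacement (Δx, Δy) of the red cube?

(1.0, 1.4)

The red cube was at about (12.5, 6.1) and moved to about (13.5, 7.5).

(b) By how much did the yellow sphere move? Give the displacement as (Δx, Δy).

(0.6, 1.0)

The yellow sphere started near (5.8, 7.1) and ended near (6.4, 8.1).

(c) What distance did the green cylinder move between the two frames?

3.9

From (2.2, 3.6) to (5.0, 6.3), the green cylinder covered √(2.8² + 2.7²) ≈ 3.9 units.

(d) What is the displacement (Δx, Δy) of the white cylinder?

(3.1, -0.4)

From the two frames, the white cylinder sits at roughly (8.4, 7.2) before and (11.5, 6.8) after.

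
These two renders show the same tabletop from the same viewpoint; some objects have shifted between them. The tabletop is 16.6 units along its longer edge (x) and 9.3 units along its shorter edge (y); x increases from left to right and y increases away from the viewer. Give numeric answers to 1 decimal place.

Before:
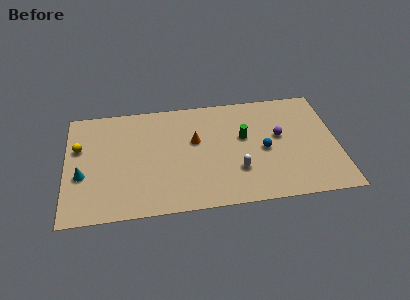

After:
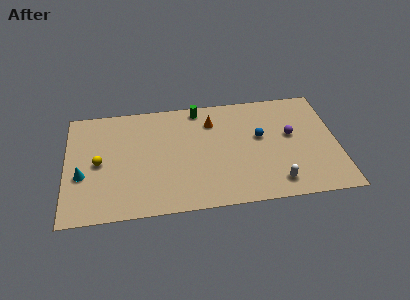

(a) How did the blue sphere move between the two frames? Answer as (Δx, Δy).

(-0.2, 1.1)

The blue sphere started near (12.1, 4.3) and ended near (11.9, 5.4).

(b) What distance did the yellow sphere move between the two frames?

1.8

From (0.8, 5.9) to (2.0, 4.5), the yellow sphere covered √(1.2² + 1.4²) ≈ 1.8 units.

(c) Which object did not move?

the cyan cone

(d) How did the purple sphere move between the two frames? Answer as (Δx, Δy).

(0.7, 0.0)

The purple sphere started near (13.1, 5.3) and ended near (13.8, 5.3).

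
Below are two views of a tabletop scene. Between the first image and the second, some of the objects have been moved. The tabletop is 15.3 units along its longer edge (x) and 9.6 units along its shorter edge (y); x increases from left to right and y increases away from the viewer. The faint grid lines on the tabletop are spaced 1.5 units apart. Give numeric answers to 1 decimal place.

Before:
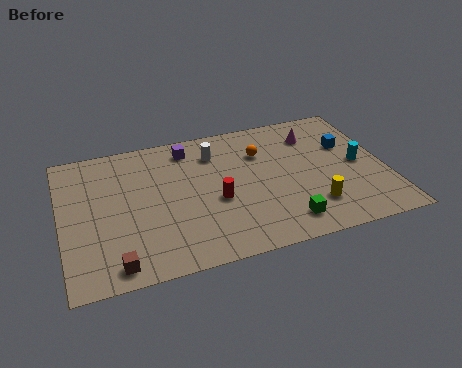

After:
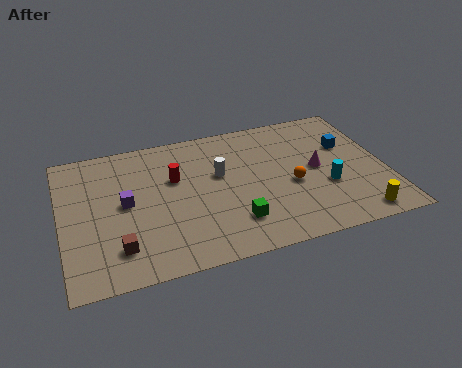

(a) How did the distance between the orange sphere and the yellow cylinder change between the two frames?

-0.8

The distance was about 4.9 in the first image and 4.1 in the second, so they moved 0.8 units closer together.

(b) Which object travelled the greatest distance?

the purple cube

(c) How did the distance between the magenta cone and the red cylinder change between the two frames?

+0.8

They were about 6.0 units apart before and 6.8 after — 0.8 units further apart.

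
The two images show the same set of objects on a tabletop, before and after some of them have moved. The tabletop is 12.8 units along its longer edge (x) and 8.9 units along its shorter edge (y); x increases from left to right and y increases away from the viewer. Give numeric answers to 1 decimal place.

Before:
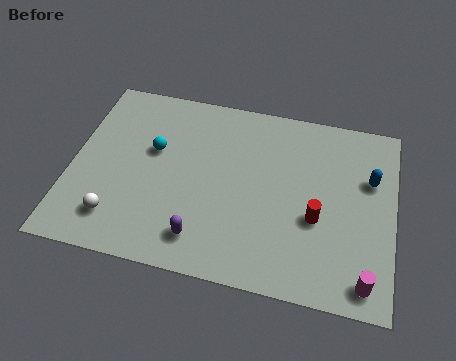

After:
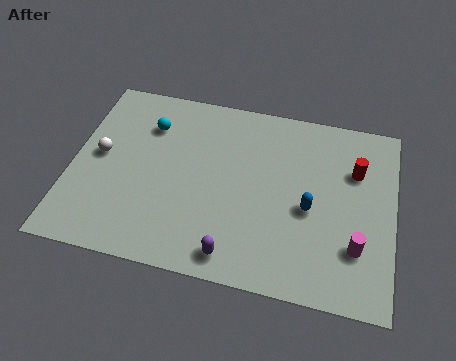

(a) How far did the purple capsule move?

1.4

From (5.4, 1.6) to (6.7, 1.1), the purple capsule covered √(1.3² + 0.5²) ≈ 1.4 units.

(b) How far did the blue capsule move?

3.0

From (11.8, 5.8) to (9.5, 3.9), the blue capsule covered √(2.3² + 1.9²) ≈ 3.0 units.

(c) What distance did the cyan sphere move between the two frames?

1.2

From (3.2, 5.4) to (2.9, 6.6), the cyan sphere covered √(0.3² + 1.2²) ≈ 1.2 units.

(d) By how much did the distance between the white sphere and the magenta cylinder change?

+0.7

The distance was about 9.8 in the first image and 10.5 in the second, so they moved 0.7 units further apart.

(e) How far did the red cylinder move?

3.0

From (9.8, 3.5) to (11.2, 6.1), the red cylinder covered √(1.4² + 2.6²) ≈ 3.0 units.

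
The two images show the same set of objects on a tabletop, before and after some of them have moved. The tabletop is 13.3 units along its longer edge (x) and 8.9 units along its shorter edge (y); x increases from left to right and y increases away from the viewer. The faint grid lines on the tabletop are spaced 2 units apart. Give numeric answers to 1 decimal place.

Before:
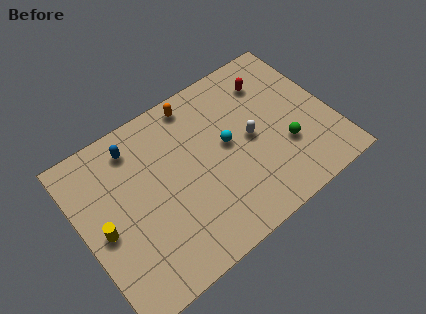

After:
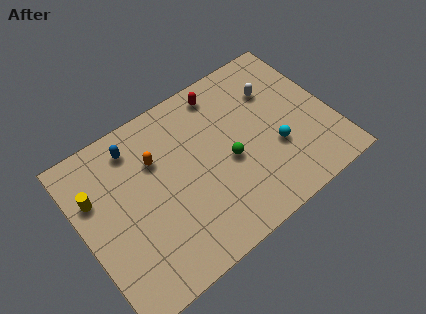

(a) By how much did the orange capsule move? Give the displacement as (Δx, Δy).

(-2.5, -1.8)

From the two frames, the orange capsule sits at roughly (6.7, 7.9) before and (4.2, 6.1) after.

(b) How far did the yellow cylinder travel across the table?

1.9

The yellow cylinder moved from about (1.0, 4.1) to (0.9, 6.0), a distance of √(0.1² + 1.9²) ≈ 1.9.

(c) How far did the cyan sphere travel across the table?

2.8

The cyan sphere was near (7.8, 4.8) before and (10.1, 3.2) after, so it travelled √(2.3² + 1.6²) ≈ 2.8 units.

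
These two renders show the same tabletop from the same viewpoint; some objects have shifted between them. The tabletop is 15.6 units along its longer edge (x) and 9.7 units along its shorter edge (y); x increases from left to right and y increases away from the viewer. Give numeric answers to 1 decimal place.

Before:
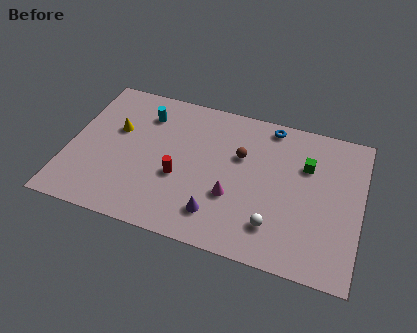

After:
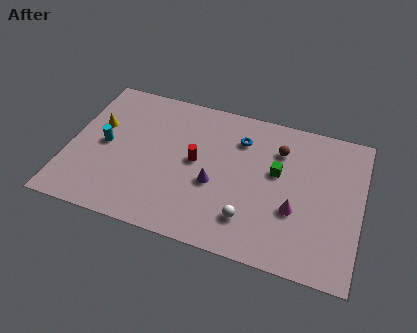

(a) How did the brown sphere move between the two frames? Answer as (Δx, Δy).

(2.0, 1.0)

The brown sphere started near (9.1, 6.2) and ended near (11.1, 7.2).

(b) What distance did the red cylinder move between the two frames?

1.5

The red cylinder moved from about (6.0, 3.8) to (6.8, 5.1), a distance of √(0.8² + 1.3²) ≈ 1.5.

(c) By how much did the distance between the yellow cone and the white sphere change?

-0.3

Before: roughly 9.6 units apart; after: 9.3. That's 0.3 units closer together.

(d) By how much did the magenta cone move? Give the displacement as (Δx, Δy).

(3.3, 0.1)

From the two frames, the magenta cone sits at roughly (8.9, 3.4) before and (12.2, 3.5) after.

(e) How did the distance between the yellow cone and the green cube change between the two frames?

-0.5

The distance was about 10.2 in the first image and 9.7 in the second, so they moved 0.5 units closer together.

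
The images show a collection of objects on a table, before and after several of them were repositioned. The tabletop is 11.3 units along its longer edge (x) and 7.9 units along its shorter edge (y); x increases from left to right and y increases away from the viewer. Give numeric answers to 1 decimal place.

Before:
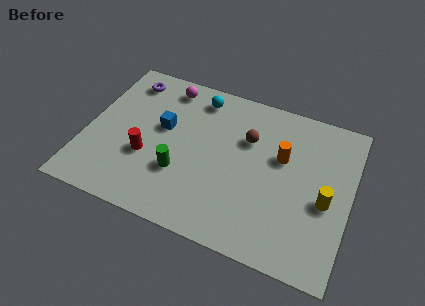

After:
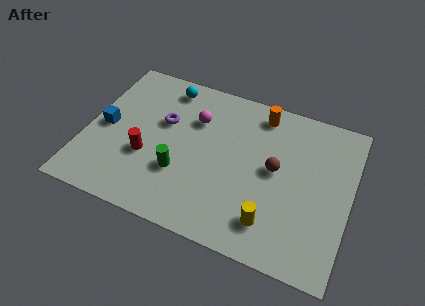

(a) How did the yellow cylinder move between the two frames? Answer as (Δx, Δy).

(-2.1, -1.8)

The yellow cylinder was at about (10.3, 3.4) and moved to about (8.2, 1.6).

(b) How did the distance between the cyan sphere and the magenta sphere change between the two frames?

+0.5

They were about 1.4 units apart before and 1.9 after — 0.5 units further apart.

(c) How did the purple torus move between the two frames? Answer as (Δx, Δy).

(1.8, -1.7)

From the two frames, the purple torus sits at roughly (1.4, 6.6) before and (3.2, 4.9) after.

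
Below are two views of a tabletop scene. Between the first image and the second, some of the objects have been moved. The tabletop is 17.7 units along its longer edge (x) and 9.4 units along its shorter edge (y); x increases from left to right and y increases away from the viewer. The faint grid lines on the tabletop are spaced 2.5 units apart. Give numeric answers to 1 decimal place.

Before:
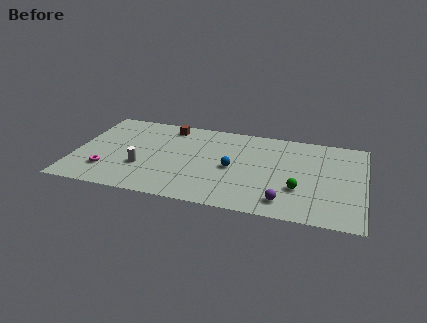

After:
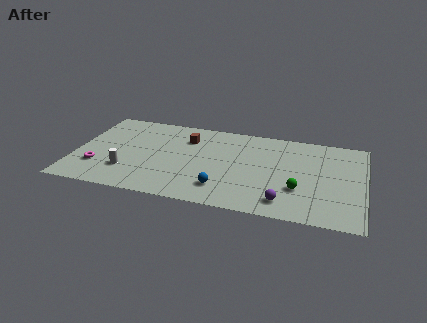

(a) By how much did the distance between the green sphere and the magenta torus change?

+0.6

They were about 11.7 units apart before and 12.3 after — 0.6 units further apart.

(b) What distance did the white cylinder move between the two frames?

1.1

The white cylinder moved from about (4.2, 3.2) to (3.3, 2.6), a distance of √(0.9² + 0.6²) ≈ 1.1.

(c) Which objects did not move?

the purple sphere and the green sphere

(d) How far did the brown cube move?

1.6

The brown cube was near (5.5, 8.1) before and (6.7, 7.0) after, so it travelled √(1.2² + 1.1²) ≈ 1.6 units.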